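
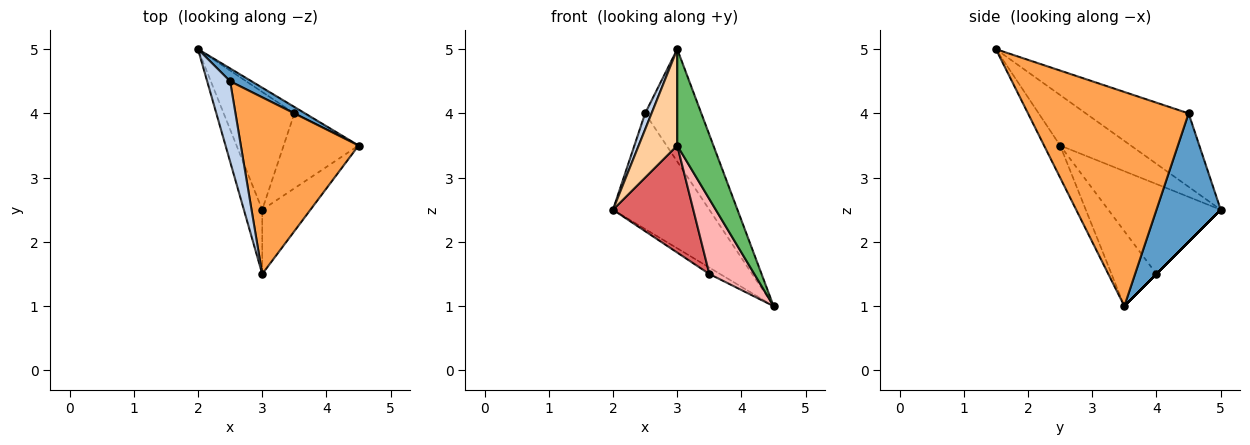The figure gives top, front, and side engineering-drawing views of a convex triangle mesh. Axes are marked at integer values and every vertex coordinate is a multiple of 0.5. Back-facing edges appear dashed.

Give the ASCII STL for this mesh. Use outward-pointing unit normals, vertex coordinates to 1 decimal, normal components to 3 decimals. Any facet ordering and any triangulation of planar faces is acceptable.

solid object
 facet normal 0.552 0.829 0.092
  outer loop
   vertex 2.5 4.5 4.0
   vertex 4.5 3.5 1.0
   vertex 2.0 5.0 2.5
  endloop
 endfacet
 facet normal -0.953 -0.060 0.298
  outer loop
   vertex 2.5 4.5 4.0
   vertex 2.0 5.0 2.5
   vertex 3.0 1.5 5.0
  endloop
 endfacet
 facet normal 0.838 0.293 0.461
  outer loop
   vertex 2.5 4.5 4.0
   vertex 3.0 1.5 5.0
   vertex 4.5 3.5 1.0
  endloop
 endfacet
 facet normal -0.836 -0.456 -0.304
  outer loop
   vertex 3.0 2.5 3.5
   vertex 3.0 1.5 5.0
   vertex 2.0 5.0 2.5
  endloop
 endfacet
 facet normal -0.347 -0.780 -0.520
  outer loop
   vertex 3.0 2.5 3.5
   vertex 4.5 3.5 1.0
   vertex 3.0 1.5 5.0
  endloop
 endfacet
 facet normal 0.000 0.707 -0.707
  outer loop
   vertex 3.5 4.0 1.5
   vertex 2.0 5.0 2.5
   vertex 4.5 3.5 1.0
  endloop
 endfacet
 facet normal -0.686 -0.490 -0.539
  outer loop
   vertex 3.5 4.0 1.5
   vertex 3.0 2.5 3.5
   vertex 2.0 5.0 2.5
  endloop
 endfacet
 facet normal -0.577 -0.577 -0.577
  outer loop
   vertex 3.5 4.0 1.5
   vertex 4.5 3.5 1.0
   vertex 3.0 2.5 3.5
  endloop
 endfacet
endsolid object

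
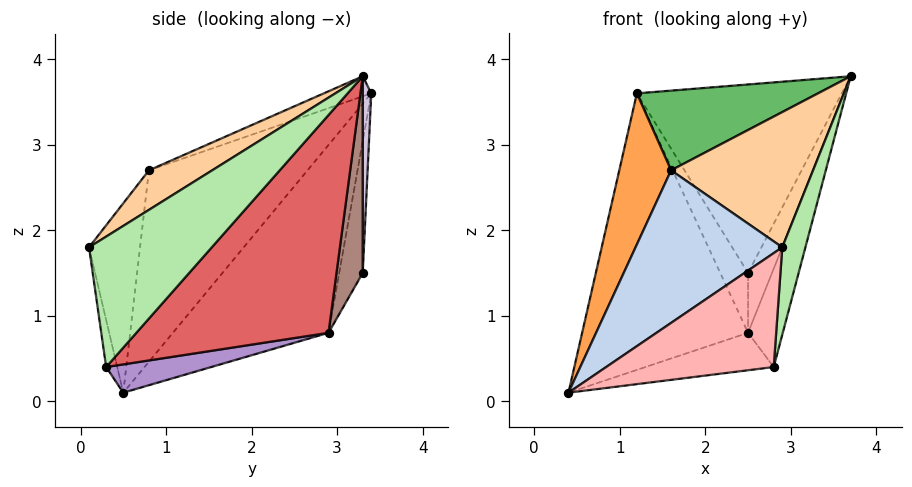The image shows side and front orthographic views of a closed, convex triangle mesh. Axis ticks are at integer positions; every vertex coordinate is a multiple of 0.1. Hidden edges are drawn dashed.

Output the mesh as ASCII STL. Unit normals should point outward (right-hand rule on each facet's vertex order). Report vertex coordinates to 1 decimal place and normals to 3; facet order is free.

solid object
 facet normal -0.624 0.666 -0.409
  outer loop
   vertex 2.5 2.9 0.8
   vertex 0.4 0.5 0.1
   vertex 1.2 3.4 3.6
  endloop
 endfacet
 facet normal -0.318 -0.914 0.252
  outer loop
   vertex 1.6 0.8 2.7
   vertex 0.4 0.5 0.1
   vertex 2.9 0.1 1.8
  endloop
 endfacet
 facet normal -0.859 -0.281 0.429
  outer loop
   vertex 1.6 0.8 2.7
   vertex 1.2 3.4 3.6
   vertex 0.4 0.5 0.1
  endloop
 endfacet
 facet normal 0.248 -0.557 0.792
  outer loop
   vertex 1.6 0.8 2.7
   vertex 2.9 0.1 1.8
   vertex 3.7 3.3 3.8
  endloop
 endfacet
 facet normal -0.088 -0.338 0.937
  outer loop
   vertex 1.6 0.8 2.7
   vertex 3.7 3.3 3.8
   vertex 1.2 3.4 3.6
  endloop
 endfacet
 facet normal 0.978 -0.184 -0.096
  outer loop
   vertex 2.8 0.3 0.4
   vertex 3.7 3.3 3.8
   vertex 2.9 0.1 1.8
  endloop
 endfacet
 facet normal 0.908 0.164 -0.385
  outer loop
   vertex 2.8 0.3 0.4
   vertex 2.5 2.9 0.8
   vertex 3.7 3.3 3.8
  endloop
 endfacet
 facet normal -0.065 -0.988 -0.137
  outer loop
   vertex 2.8 0.3 0.4
   vertex 2.9 0.1 1.8
   vertex 0.4 0.5 0.1
  endloop
 endfacet
 facet normal 0.136 0.166 -0.977
  outer loop
   vertex 2.8 0.3 0.4
   vertex 0.4 0.5 0.1
   vertex 2.5 2.9 0.8
  endloop
 endfacet
 facet normal 0.042 0.999 -0.022
  outer loop
   vertex 2.5 3.3 1.5
   vertex 1.2 3.4 3.6
   vertex 3.7 3.3 3.8
  endloop
 endfacet
 facet normal 0.689 0.629 -0.360
  outer loop
   vertex 2.5 3.3 1.5
   vertex 3.7 3.3 3.8
   vertex 2.5 2.9 0.8
  endloop
 endfacet
 facet normal -0.592 0.700 -0.400
  outer loop
   vertex 2.5 3.3 1.5
   vertex 2.5 2.9 0.8
   vertex 1.2 3.4 3.6
  endloop
 endfacet
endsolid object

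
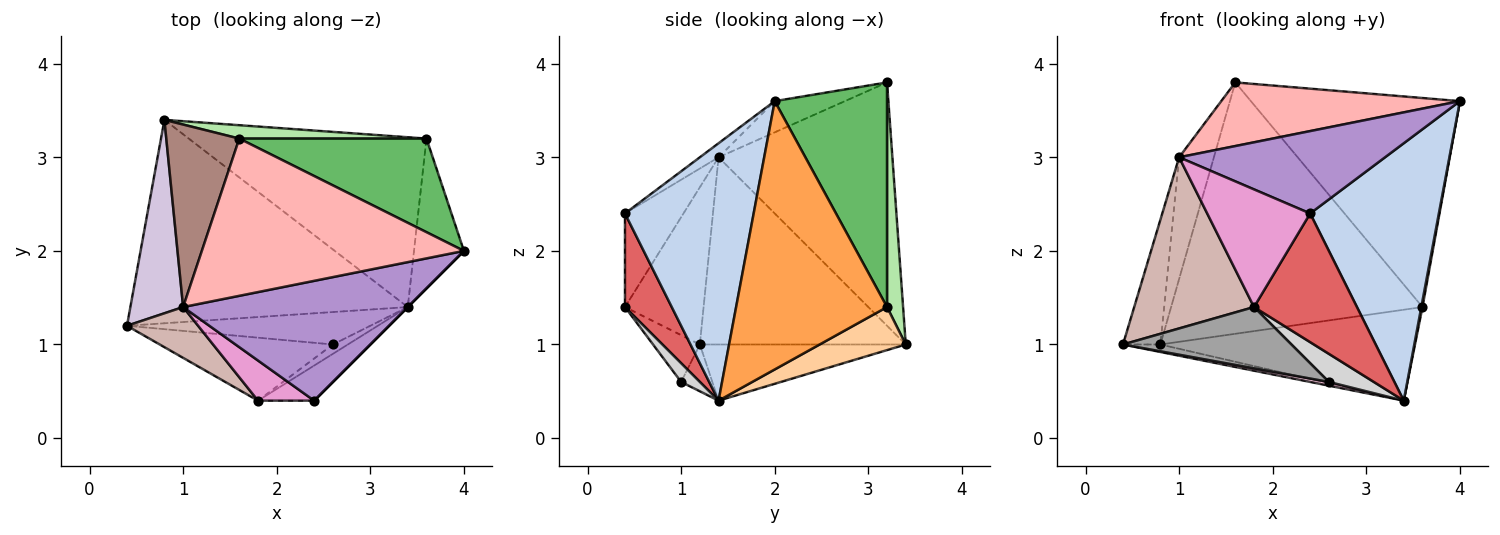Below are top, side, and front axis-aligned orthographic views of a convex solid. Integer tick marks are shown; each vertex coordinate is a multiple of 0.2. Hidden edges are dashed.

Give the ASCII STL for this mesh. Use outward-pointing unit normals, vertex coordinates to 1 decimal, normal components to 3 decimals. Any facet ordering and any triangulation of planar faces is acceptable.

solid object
 facet normal -0.198 0.036 -0.979
  outer loop
   vertex 3.4 1.4 0.4
   vertex 0.4 1.2 1.0
   vertex 0.8 3.4 1.0
  endloop
 endfacet
 facet normal 0.707 -0.707 0.000
  outer loop
   vertex 2.4 0.4 2.4
   vertex 3.4 1.4 0.4
   vertex 4.0 2.0 3.6
  endloop
 endfacet
 facet normal 0.983 -0.008 -0.183
  outer loop
   vertex 3.6 3.2 1.4
   vertex 4.0 2.0 3.6
   vertex 3.4 1.4 0.4
  endloop
 endfacet
 facet normal 0.158 0.466 -0.871
  outer loop
   vertex 3.6 3.2 1.4
   vertex 3.4 1.4 0.4
   vertex 0.8 3.4 1.0
  endloop
 endfacet
 facet normal 0.440 0.819 0.367
  outer loop
   vertex 3.6 3.2 1.4
   vertex 1.6 3.2 3.8
   vertex 4.0 2.0 3.6
  endloop
 endfacet
 facet normal 0.064 0.997 0.053
  outer loop
   vertex 3.6 3.2 1.4
   vertex 0.8 3.4 1.0
   vertex 1.6 3.2 3.8
  endloop
 endfacet
 facet normal 0.402 -0.884 -0.241
  outer loop
   vertex 1.8 0.4 1.4
   vertex 3.4 1.4 0.4
   vertex 2.4 0.4 2.4
  endloop
 endfacet
 facet normal -0.110 -0.373 0.921
  outer loop
   vertex 1.0 1.4 3.0
   vertex 4.0 2.0 3.6
   vertex 1.6 3.2 3.8
  endloop
 endfacet
 facet normal -0.051 -0.566 0.823
  outer loop
   vertex 1.0 1.4 3.0
   vertex 2.4 0.4 2.4
   vertex 4.0 2.0 3.6
  endloop
 endfacet
 facet normal -0.948 0.172 0.267
  outer loop
   vertex 1.0 1.4 3.0
   vertex 0.8 3.4 1.0
   vertex 0.4 1.2 1.0
  endloop
 endfacet
 facet normal -0.941 0.188 0.282
  outer loop
   vertex 1.0 1.4 3.0
   vertex 1.6 3.2 3.8
   vertex 0.8 3.4 1.0
  endloop
 endfacet
 facet normal -0.532 -0.811 0.241
  outer loop
   vertex 1.0 1.4 3.0
   vertex 0.4 1.2 1.0
   vertex 1.8 0.4 1.4
  endloop
 endfacet
 facet normal -0.474 -0.834 0.284
  outer loop
   vertex 1.0 1.4 3.0
   vertex 1.8 0.4 1.4
   vertex 2.4 0.4 2.4
  endloop
 endfacet
 facet normal -0.188 -0.113 -0.976
  outer loop
   vertex 2.6 1.0 0.6
   vertex 0.4 1.2 1.0
   vertex 3.4 1.4 0.4
  endloop
 endfacet
 facet normal -0.190 -0.685 -0.704
  outer loop
   vertex 2.6 1.0 0.6
   vertex 1.8 0.4 1.4
   vertex 0.4 1.2 1.0
  endloop
 endfacet
 facet normal 0.368 -0.882 -0.294
  outer loop
   vertex 2.6 1.0 0.6
   vertex 3.4 1.4 0.4
   vertex 1.8 0.4 1.4
  endloop
 endfacet
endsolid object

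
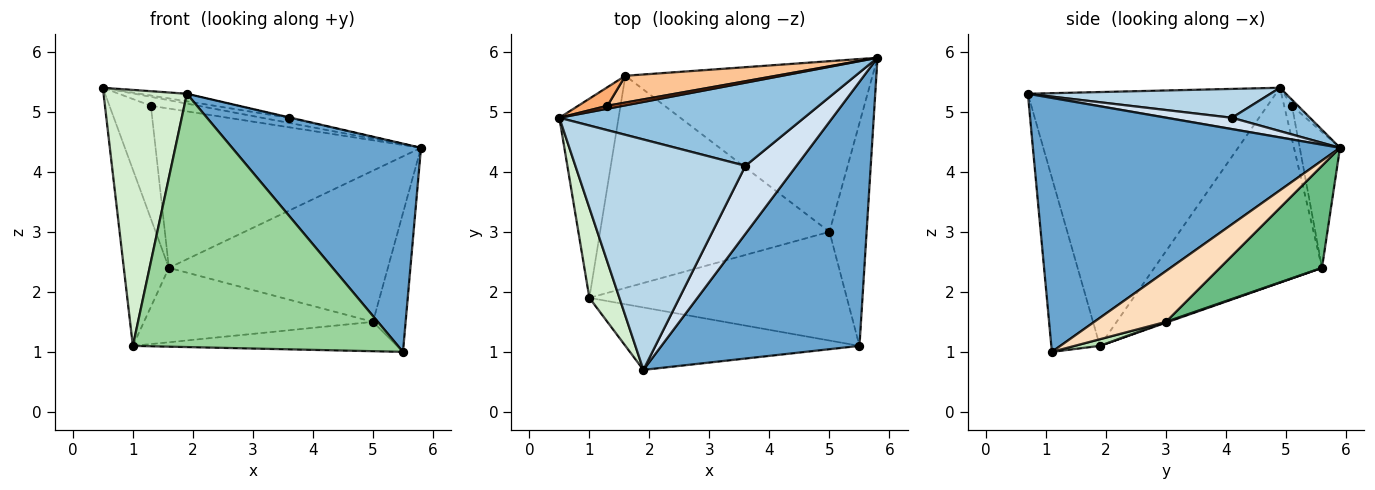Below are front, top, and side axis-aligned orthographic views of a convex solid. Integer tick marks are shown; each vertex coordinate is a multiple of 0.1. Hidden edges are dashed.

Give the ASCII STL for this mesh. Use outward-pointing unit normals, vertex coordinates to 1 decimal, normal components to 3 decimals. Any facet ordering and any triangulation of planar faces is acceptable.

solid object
 facet normal 0.709 -0.436 0.553
  outer loop
   vertex 1.9 0.7 5.3
   vertex 5.5 1.1 1.0
   vertex 5.8 5.9 4.4
  endloop
 endfacet
 facet normal 0.174 0.060 0.983
  outer loop
   vertex 3.6 4.1 4.9
   vertex 5.8 5.9 4.4
   vertex 0.5 4.9 5.4
  endloop
 endfacet
 facet normal 0.167 0.032 0.985
  outer loop
   vertex 3.6 4.1 4.9
   vertex 0.5 4.9 5.4
   vertex 1.9 0.7 5.3
  endloop
 endfacet
 facet normal 0.216 0.007 0.976
  outer loop
   vertex 3.6 4.1 4.9
   vertex 1.9 0.7 5.3
   vertex 5.8 5.9 4.4
  endloop
 endfacet
 facet normal -0.119 0.943 0.310
  outer loop
   vertex 1.3 5.1 5.1
   vertex 0.5 4.9 5.4
   vertex 5.8 5.9 4.4
  endloop
 endfacet
 facet normal -0.183 0.970 0.159
  outer loop
   vertex 1.3 5.1 5.1
   vertex 1.6 5.6 2.4
   vertex 0.5 4.9 5.4
  endloop
 endfacet
 facet normal -0.148 0.975 0.164
  outer loop
   vertex 1.3 5.1 5.1
   vertex 5.8 5.9 4.4
   vertex 1.6 5.6 2.4
  endloop
 endfacet
 facet normal 0.757 0.345 -0.554
  outer loop
   vertex 5.0 3.0 1.5
   vertex 5.8 5.9 4.4
   vertex 5.5 1.1 1.0
  endloop
 endfacet
 facet normal 0.295 0.634 -0.715
  outer loop
   vertex 5.0 3.0 1.5
   vertex 1.6 5.6 2.4
   vertex 5.8 5.9 4.4
  endloop
 endfacet
 facet normal -0.175 -0.956 -0.236
  outer loop
   vertex 1.0 1.9 1.1
   vertex 5.5 1.1 1.0
   vertex 1.9 0.7 5.3
  endloop
 endfacet
 facet normal 0.025 0.261 -0.965
  outer loop
   vertex 1.0 1.9 1.1
   vertex 5.0 3.0 1.5
   vertex 5.5 1.1 1.0
  endloop
 endfacet
 facet normal -0.942 -0.317 0.111
  outer loop
   vertex 1.0 1.9 1.1
   vertex 1.9 0.7 5.3
   vertex 0.5 4.9 5.4
  endloop
 endfacet
 facet normal 0.003 0.331 -0.944
  outer loop
   vertex 1.0 1.9 1.1
   vertex 1.6 5.6 2.4
   vertex 5.0 3.0 1.5
  endloop
 endfacet
 facet normal -0.927 0.249 -0.282
  outer loop
   vertex 1.0 1.9 1.1
   vertex 0.5 4.9 5.4
   vertex 1.6 5.6 2.4
  endloop
 endfacet
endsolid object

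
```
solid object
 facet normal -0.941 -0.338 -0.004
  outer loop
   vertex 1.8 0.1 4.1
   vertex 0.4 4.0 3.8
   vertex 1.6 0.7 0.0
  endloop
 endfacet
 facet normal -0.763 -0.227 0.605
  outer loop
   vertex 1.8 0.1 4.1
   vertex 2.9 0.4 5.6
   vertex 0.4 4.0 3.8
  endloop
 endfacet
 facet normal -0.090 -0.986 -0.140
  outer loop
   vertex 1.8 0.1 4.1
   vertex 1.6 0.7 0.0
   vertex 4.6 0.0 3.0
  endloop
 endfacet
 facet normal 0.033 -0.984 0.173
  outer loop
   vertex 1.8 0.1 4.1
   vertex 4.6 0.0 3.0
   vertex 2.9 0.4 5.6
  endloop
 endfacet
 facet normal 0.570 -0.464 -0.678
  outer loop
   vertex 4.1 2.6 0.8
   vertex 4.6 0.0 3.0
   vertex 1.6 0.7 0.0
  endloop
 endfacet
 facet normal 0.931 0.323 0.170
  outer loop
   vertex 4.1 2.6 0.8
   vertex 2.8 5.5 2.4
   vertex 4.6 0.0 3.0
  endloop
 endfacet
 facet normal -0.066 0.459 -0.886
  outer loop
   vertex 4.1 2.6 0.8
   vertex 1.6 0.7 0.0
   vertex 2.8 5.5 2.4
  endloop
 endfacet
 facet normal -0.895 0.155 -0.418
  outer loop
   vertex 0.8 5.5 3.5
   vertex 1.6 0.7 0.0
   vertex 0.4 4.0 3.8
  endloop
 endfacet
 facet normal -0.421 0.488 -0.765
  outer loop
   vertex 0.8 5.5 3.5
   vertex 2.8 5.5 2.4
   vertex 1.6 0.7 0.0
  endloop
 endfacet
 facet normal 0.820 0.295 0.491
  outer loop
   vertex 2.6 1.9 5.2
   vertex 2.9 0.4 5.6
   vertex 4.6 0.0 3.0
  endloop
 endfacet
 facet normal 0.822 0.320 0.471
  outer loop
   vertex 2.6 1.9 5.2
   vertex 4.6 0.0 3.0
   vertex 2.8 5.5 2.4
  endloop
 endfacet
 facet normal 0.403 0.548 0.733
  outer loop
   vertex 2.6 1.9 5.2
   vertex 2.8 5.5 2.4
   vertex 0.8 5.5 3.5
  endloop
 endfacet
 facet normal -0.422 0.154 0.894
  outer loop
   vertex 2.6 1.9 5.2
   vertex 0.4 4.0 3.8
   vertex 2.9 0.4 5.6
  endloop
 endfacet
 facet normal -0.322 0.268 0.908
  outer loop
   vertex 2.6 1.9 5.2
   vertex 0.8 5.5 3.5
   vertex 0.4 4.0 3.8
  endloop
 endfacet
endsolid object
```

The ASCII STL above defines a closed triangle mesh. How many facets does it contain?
14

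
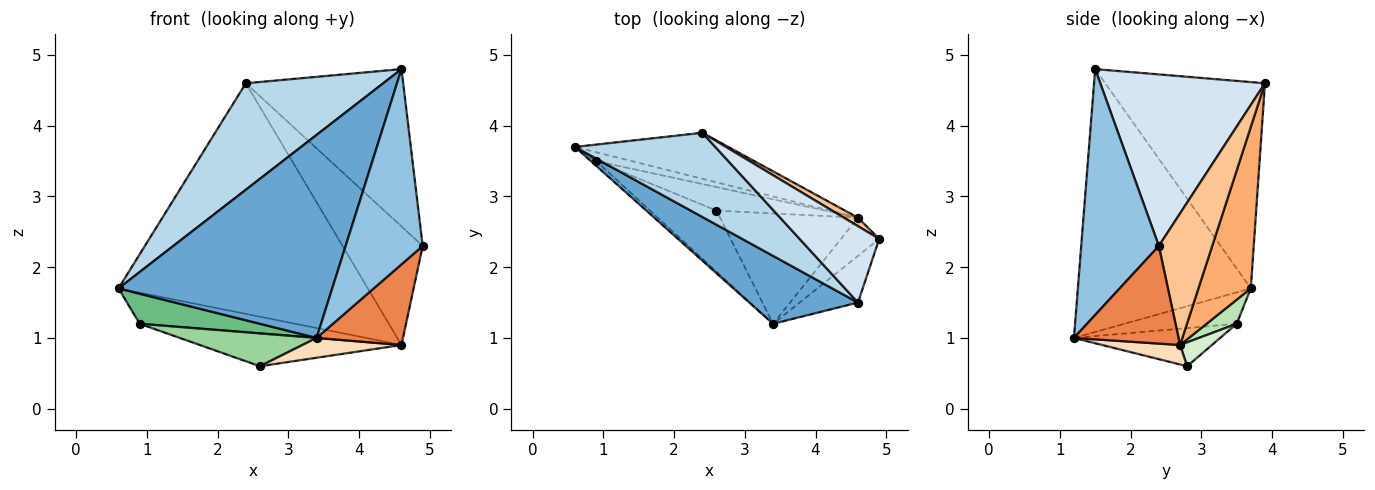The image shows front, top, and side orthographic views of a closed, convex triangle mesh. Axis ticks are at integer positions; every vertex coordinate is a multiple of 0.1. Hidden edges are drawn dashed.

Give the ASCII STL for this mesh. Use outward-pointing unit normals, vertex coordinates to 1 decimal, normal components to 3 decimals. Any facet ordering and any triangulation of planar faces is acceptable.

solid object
 facet normal -0.609 -0.752 0.252
  outer loop
   vertex 4.6 1.5 4.8
   vertex 0.6 3.7 1.7
   vertex 3.4 1.2 1.0
  endloop
 endfacet
 facet normal 0.700 -0.695 -0.166
  outer loop
   vertex 4.6 1.5 4.8
   vertex 3.4 1.2 1.0
   vertex 4.9 2.4 2.3
  endloop
 endfacet
 facet normal -0.674 -0.580 0.458
  outer loop
   vertex 2.4 3.9 4.6
   vertex 0.6 3.7 1.7
   vertex 4.6 1.5 4.8
  endloop
 endfacet
 facet normal 0.686 0.655 0.318
  outer loop
   vertex 2.4 3.9 4.6
   vertex 4.6 1.5 4.8
   vertex 4.9 2.4 2.3
  endloop
 endfacet
 facet normal 0.738 -0.610 -0.289
  outer loop
   vertex 4.6 2.7 0.9
   vertex 4.9 2.4 2.3
   vertex 3.4 1.2 1.0
  endloop
 endfacet
 facet normal 0.202 0.961 -0.192
  outer loop
   vertex 4.6 2.7 0.9
   vertex 0.6 3.7 1.7
   vertex 2.4 3.9 4.6
  endloop
 endfacet
 facet normal 0.553 0.831 0.059
  outer loop
   vertex 4.6 2.7 0.9
   vertex 2.4 3.9 4.6
   vertex 4.9 2.4 2.3
  endloop
 endfacet
 facet normal 0.137 -0.175 -0.975
  outer loop
   vertex 2.6 2.8 0.6
   vertex 4.6 2.7 0.9
   vertex 3.4 1.2 1.0
  endloop
 endfacet
 facet normal -0.677 -0.726 -0.116
  outer loop
   vertex 0.9 3.5 1.2
   vertex 3.4 1.2 1.0
   vertex 0.6 3.7 1.7
  endloop
 endfacet
 facet normal -0.451 -0.422 -0.786
  outer loop
   vertex 0.9 3.5 1.2
   vertex 2.6 2.8 0.6
   vertex 3.4 1.2 1.0
  endloop
 endfacet
 facet normal 0.183 0.946 -0.269
  outer loop
   vertex 0.9 3.5 1.2
   vertex 0.6 3.7 1.7
   vertex 4.6 2.7 0.9
  endloop
 endfacet
 facet normal 0.127 0.805 -0.579
  outer loop
   vertex 0.9 3.5 1.2
   vertex 4.6 2.7 0.9
   vertex 2.6 2.8 0.6
  endloop
 endfacet
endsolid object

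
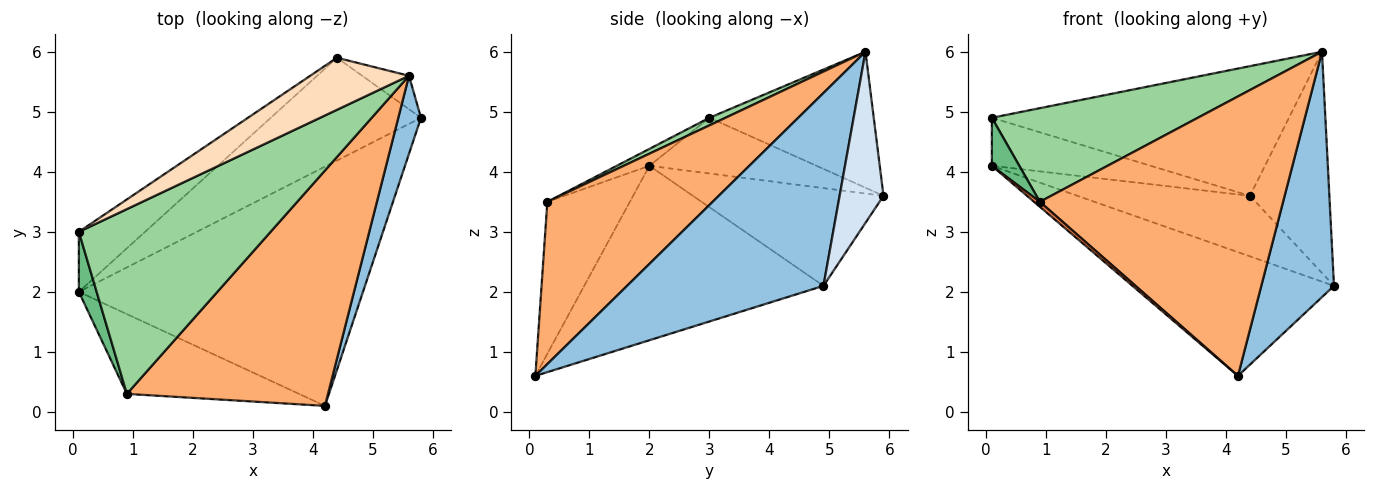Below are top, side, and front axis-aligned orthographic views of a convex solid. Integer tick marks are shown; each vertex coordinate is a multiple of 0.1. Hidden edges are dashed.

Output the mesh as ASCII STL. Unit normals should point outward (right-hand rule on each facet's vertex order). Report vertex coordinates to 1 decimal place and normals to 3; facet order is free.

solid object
 facet normal -0.479 0.403 -0.780
  outer loop
   vertex 4.2 0.1 0.6
   vertex 0.1 2.0 4.1
   vertex 5.8 4.9 2.1
  endloop
 endfacet
 facet normal 0.932 -0.345 0.110
  outer loop
   vertex 5.6 5.6 6.0
   vertex 4.2 0.1 0.6
   vertex 5.8 4.9 2.1
  endloop
 endfacet
 facet normal -0.489 0.443 -0.752
  outer loop
   vertex 4.4 5.9 3.6
   vertex 5.8 4.9 2.1
   vertex 0.1 2.0 4.1
  endloop
 endfacet
 facet normal 0.479 0.868 -0.131
  outer loop
   vertex 4.4 5.9 3.6
   vertex 5.6 5.6 6.0
   vertex 5.8 4.9 2.1
  endloop
 endfacet
 facet normal -0.661 -0.047 -0.749
  outer loop
   vertex 0.9 0.3 3.5
   vertex 0.1 2.0 4.1
   vertex 4.2 0.1 0.6
  endloop
 endfacet
 facet normal 0.461 -0.679 0.572
  outer loop
   vertex 0.9 0.3 3.5
   vertex 4.2 0.1 0.6
   vertex 5.6 5.6 6.0
  endloop
 endfacet
 facet normal -0.549 0.522 -0.653
  outer loop
   vertex 0.1 3.0 4.9
   vertex 4.4 5.9 3.6
   vertex 0.1 2.0 4.1
  endloop
 endfacet
 facet normal -0.457 0.826 0.331
  outer loop
   vertex 0.1 3.0 4.9
   vertex 5.6 5.6 6.0
   vertex 4.4 5.9 3.6
  endloop
 endfacet
 facet normal -0.596 -0.502 0.627
  outer loop
   vertex 0.1 3.0 4.9
   vertex 0.1 2.0 4.1
   vertex 0.9 0.3 3.5
  endloop
 endfacet
 facet normal 0.035 -0.452 0.891
  outer loop
   vertex 0.1 3.0 4.9
   vertex 0.9 0.3 3.5
   vertex 5.6 5.6 6.0
  endloop
 endfacet
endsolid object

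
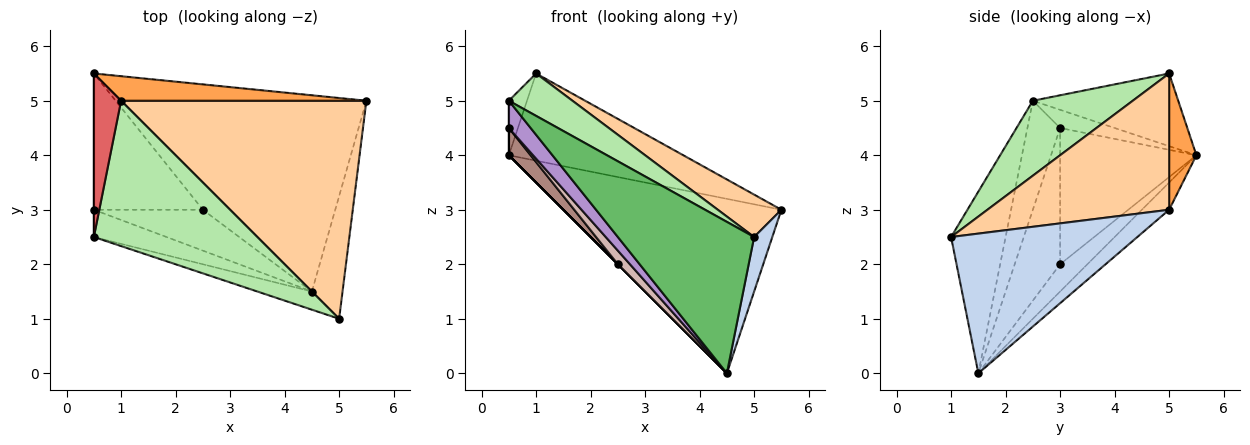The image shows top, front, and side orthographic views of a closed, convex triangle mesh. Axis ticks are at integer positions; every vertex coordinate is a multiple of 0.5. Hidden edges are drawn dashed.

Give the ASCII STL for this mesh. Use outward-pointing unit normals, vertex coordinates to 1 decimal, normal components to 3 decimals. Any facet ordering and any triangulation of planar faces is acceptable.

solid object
 facet normal -0.083 0.662 -0.745
  outer loop
   vertex 4.5 1.5 0.0
   vertex 0.5 5.5 4.0
   vertex 5.5 5.0 3.0
  endloop
 endfacet
 facet normal 0.972 -0.095 -0.213
  outer loop
   vertex 4.5 1.5 0.0
   vertex 5.5 5.0 3.0
   vertex 5.0 1.0 2.5
  endloop
 endfacet
 facet normal 0.149 0.952 0.268
  outer loop
   vertex 1.0 5.0 5.5
   vertex 5.5 5.0 3.0
   vertex 0.5 5.5 4.0
  endloop
 endfacet
 facet normal 0.479 -0.168 0.862
  outer loop
   vertex 1.0 5.0 5.5
   vertex 5.0 1.0 2.5
   vertex 5.5 5.0 3.0
  endloop
 endfacet
 facet normal -0.369 -0.923 -0.111
  outer loop
   vertex 0.5 2.5 5.0
   vertex 4.5 1.5 0.0
   vertex 5.0 1.0 2.5
  endloop
 endfacet
 facet normal 0.403 -0.256 0.879
  outer loop
   vertex 0.5 2.5 5.0
   vertex 5.0 1.0 2.5
   vertex 1.0 5.0 5.5
  endloop
 endfacet
 facet normal -0.930 0.116 0.349
  outer loop
   vertex 0.5 2.5 5.0
   vertex 1.0 5.0 5.5
   vertex 0.5 5.5 4.0
  endloop
 endfacet
 facet normal -1.000 0.000 0.000
  outer loop
   vertex 0.5 3.0 4.5
   vertex 0.5 2.5 5.0
   vertex 0.5 5.5 4.0
  endloop
 endfacet
 facet normal -0.728 -0.485 -0.485
  outer loop
   vertex 0.5 3.0 4.5
   vertex 4.5 1.5 0.0
   vertex 0.5 2.5 5.0
  endloop
 endfacet
 facet normal -0.707 0.000 -0.707
  outer loop
   vertex 2.5 3.0 2.0
   vertex 0.5 5.5 4.0
   vertex 4.5 1.5 0.0
  endloop
 endfacet
 facet normal -0.775 -0.124 -0.620
  outer loop
   vertex 2.5 3.0 2.0
   vertex 0.5 3.0 4.5
   vertex 0.5 5.5 4.0
  endloop
 endfacet
 facet normal -0.764 -0.204 -0.612
  outer loop
   vertex 2.5 3.0 2.0
   vertex 4.5 1.5 0.0
   vertex 0.5 3.0 4.5
  endloop
 endfacet
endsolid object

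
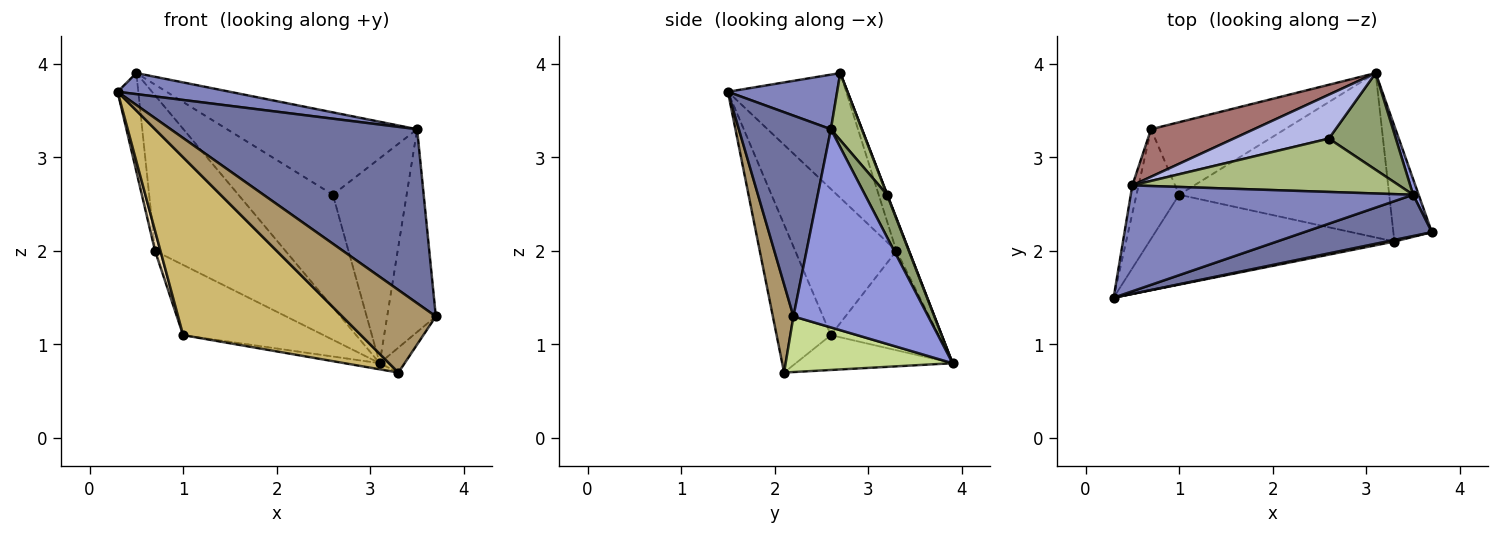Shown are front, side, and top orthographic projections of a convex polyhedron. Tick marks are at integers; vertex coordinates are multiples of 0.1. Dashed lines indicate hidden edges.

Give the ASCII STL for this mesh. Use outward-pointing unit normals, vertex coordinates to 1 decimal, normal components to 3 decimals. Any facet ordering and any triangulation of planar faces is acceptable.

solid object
 facet normal 0.341 -0.914 0.217
  outer loop
   vertex 3.5 2.6 3.3
   vertex 0.3 1.5 3.7
   vertex 3.7 2.2 1.3
  endloop
 endfacet
 facet normal 0.186 -0.192 0.964
  outer loop
   vertex 3.5 2.6 3.3
   vertex 0.5 2.7 3.9
   vertex 0.3 1.5 3.7
  endloop
 endfacet
 facet normal 0.940 0.340 0.026
  outer loop
   vertex 3.5 2.6 3.3
   vertex 3.7 2.2 1.3
   vertex 3.1 3.9 0.8
  endloop
 endfacet
 facet normal 0.003 0.932 0.363
  outer loop
   vertex 2.6 3.2 2.6
   vertex 3.1 3.9 0.8
   vertex 0.5 2.7 3.9
  endloop
 endfacet
 facet normal 0.261 0.873 0.412
  outer loop
   vertex 2.6 3.2 2.6
   vertex 3.5 2.6 3.3
   vertex 3.1 3.9 0.8
  endloop
 endfacet
 facet normal 0.135 0.832 0.539
  outer loop
   vertex 2.6 3.2 2.6
   vertex 0.5 2.7 3.9
   vertex 3.5 2.6 3.3
  endloop
 endfacet
 facet normal 0.816 0.122 -0.565
  outer loop
   vertex 3.3 2.1 0.7
   vertex 3.1 3.9 0.8
   vertex 3.7 2.2 1.3
  endloop
 endfacet
 facet normal -0.163 0.037 -0.986
  outer loop
   vertex 3.3 2.1 0.7
   vertex 1.0 2.6 1.1
   vertex 3.1 3.9 0.8
  endloop
 endfacet
 facet normal 0.215 -0.976 0.020
  outer loop
   vertex 3.3 2.1 0.7
   vertex 3.7 2.2 1.3
   vertex 0.3 1.5 3.7
  endloop
 endfacet
 facet normal -0.263 -0.861 -0.435
  outer loop
   vertex 3.3 2.1 0.7
   vertex 0.3 1.5 3.7
   vertex 1.0 2.6 1.1
  endloop
 endfacet
 facet normal -0.984 0.172 -0.049
  outer loop
   vertex 0.7 3.3 2.0
   vertex 0.3 1.5 3.7
   vertex 0.5 2.7 3.9
  endloop
 endfacet
 facet normal -0.959 -0.051 -0.280
  outer loop
   vertex 0.7 3.3 2.0
   vertex 1.0 2.6 1.1
   vertex 0.3 1.5 3.7
  endloop
 endfacet
 facet normal -0.093 0.952 0.291
  outer loop
   vertex 0.7 3.3 2.0
   vertex 0.5 2.7 3.9
   vertex 3.1 3.9 0.8
  endloop
 endfacet
 facet normal -0.470 0.614 -0.634
  outer loop
   vertex 0.7 3.3 2.0
   vertex 3.1 3.9 0.8
   vertex 1.0 2.6 1.1
  endloop
 endfacet
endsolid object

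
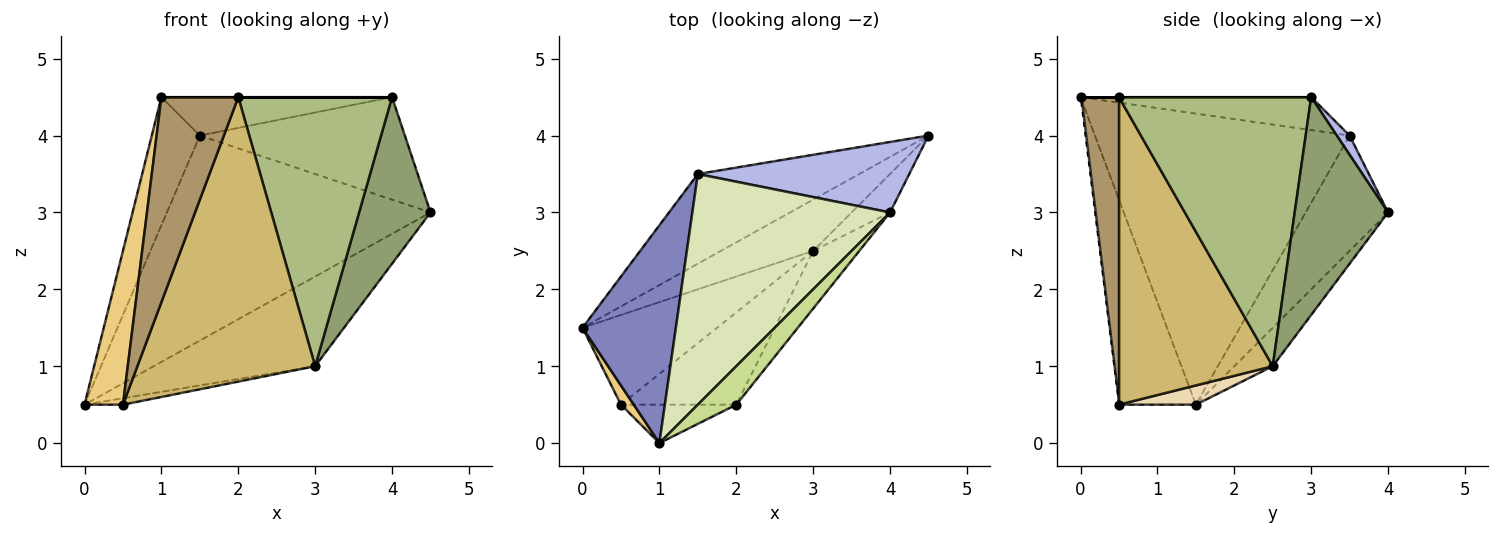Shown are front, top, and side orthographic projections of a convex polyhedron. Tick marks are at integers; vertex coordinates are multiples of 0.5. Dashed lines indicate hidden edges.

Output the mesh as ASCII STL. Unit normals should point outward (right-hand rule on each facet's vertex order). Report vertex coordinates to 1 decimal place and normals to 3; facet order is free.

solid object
 facet normal -0.275 0.881 -0.385
  outer loop
   vertex 1.5 3.5 4.0
   vertex 4.5 4.0 3.0
   vertex 0.0 1.5 0.5
  endloop
 endfacet
 facet normal -0.937 0.177 0.301
  outer loop
   vertex 1.5 3.5 4.0
   vertex 0.0 1.5 0.5
   vertex 1.0 0.0 4.5
  endloop
 endfacet
 facet normal -0.202 0.850 -0.486
  outer loop
   vertex 3.0 2.5 1.0
   vertex 0.0 1.5 0.5
   vertex 4.5 4.0 3.0
  endloop
 endfacet
 facet normal 0.051 0.823 0.566
  outer loop
   vertex 4.0 3.0 4.5
   vertex 4.5 4.0 3.0
   vertex 1.5 3.5 4.0
  endloop
 endfacet
 facet normal 0.787 -0.602 -0.139
  outer loop
   vertex 4.0 3.0 4.5
   vertex 3.0 2.5 1.0
   vertex 4.5 4.0 3.0
  endloop
 endfacet
 facet normal 0.774 -0.619 -0.133
  outer loop
   vertex 4.0 3.0 4.5
   vertex 2.0 0.5 4.5
   vertex 3.0 2.5 1.0
  endloop
 endfacet
 facet normal 0.000 0.000 1.000
  outer loop
   vertex 4.0 3.0 4.5
   vertex 1.0 0.0 4.5
   vertex 2.0 0.5 4.5
  endloop
 endfacet
 facet normal -0.162 0.162 0.973
  outer loop
   vertex 4.0 3.0 4.5
   vertex 1.5 3.5 4.0
   vertex 1.0 0.0 4.5
  endloop
 endfacet
 facet normal 0.441 -0.882 -0.165
  outer loop
   vertex 0.5 0.5 0.5
   vertex 2.0 0.5 4.5
   vertex 1.0 0.0 4.5
  endloop
 endfacet
 facet normal 0.635 -0.735 -0.238
  outer loop
   vertex 0.5 0.5 0.5
   vertex 3.0 2.5 1.0
   vertex 2.0 0.5 4.5
  endloop
 endfacet
 facet normal -0.893 -0.447 0.056
  outer loop
   vertex 0.5 0.5 0.5
   vertex 1.0 0.0 4.5
   vertex 0.0 1.5 0.5
  endloop
 endfacet
 facet normal 0.141 0.071 -0.987
  outer loop
   vertex 0.5 0.5 0.5
   vertex 0.0 1.5 0.5
   vertex 3.0 2.5 1.0
  endloop
 endfacet
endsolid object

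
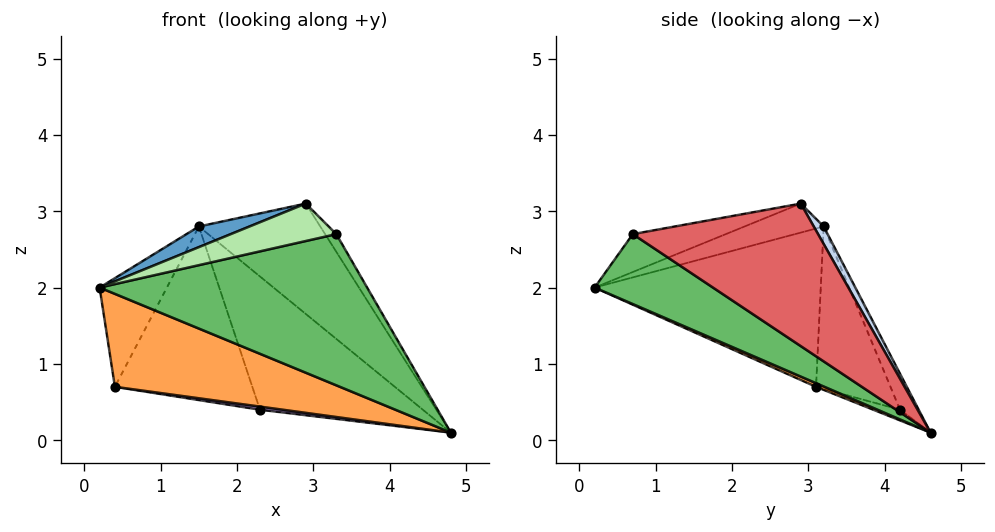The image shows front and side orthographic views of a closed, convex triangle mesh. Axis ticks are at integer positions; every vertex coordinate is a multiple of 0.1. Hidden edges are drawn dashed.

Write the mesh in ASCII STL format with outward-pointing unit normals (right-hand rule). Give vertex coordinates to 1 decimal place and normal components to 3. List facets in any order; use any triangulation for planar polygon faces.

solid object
 facet normal -0.238 -0.153 0.959
  outer loop
   vertex 1.5 3.2 2.8
   vertex 0.2 0.2 2.0
   vertex 2.9 2.9 3.1
  endloop
 endfacet
 facet normal 0.069 0.848 0.525
  outer loop
   vertex 1.5 3.2 2.8
   vertex 2.9 2.9 3.1
   vertex 4.8 4.6 0.1
  endloop
 endfacet
 facet normal 0.015 -0.410 -0.912
  outer loop
   vertex 0.4 3.1 0.7
   vertex 4.8 4.6 0.1
   vertex 0.2 0.2 2.0
  endloop
 endfacet
 facet normal -0.861 0.256 0.439
  outer loop
   vertex 0.4 3.1 0.7
   vertex 0.2 0.2 2.0
   vertex 1.5 3.2 2.8
  endloop
 endfacet
 facet normal 0.267 -0.604 -0.751
  outer loop
   vertex 3.3 0.7 2.7
   vertex 0.2 0.2 2.0
   vertex 4.8 4.6 0.1
  endloop
 endfacet
 facet normal -0.183 -0.208 0.961
  outer loop
   vertex 3.3 0.7 2.7
   vertex 2.9 2.9 3.1
   vertex 0.2 0.2 2.0
  endloop
 endfacet
 facet normal 0.831 0.050 0.555
  outer loop
   vertex 3.3 0.7 2.7
   vertex 4.8 4.6 0.1
   vertex 2.9 2.9 3.1
  endloop
 endfacet
 facet normal -0.107 0.930 0.352
  outer loop
   vertex 2.3 4.2 0.4
   vertex 1.5 3.2 2.8
   vertex 4.8 4.6 0.1
  endloop
 endfacet
 facet normal -0.105 -0.090 -0.990
  outer loop
   vertex 2.3 4.2 0.4
   vertex 4.8 4.6 0.1
   vertex 0.4 3.1 0.7
  endloop
 endfacet
 facet normal -0.466 0.861 0.203
  outer loop
   vertex 2.3 4.2 0.4
   vertex 0.4 3.1 0.7
   vertex 1.5 3.2 2.8
  endloop
 endfacet
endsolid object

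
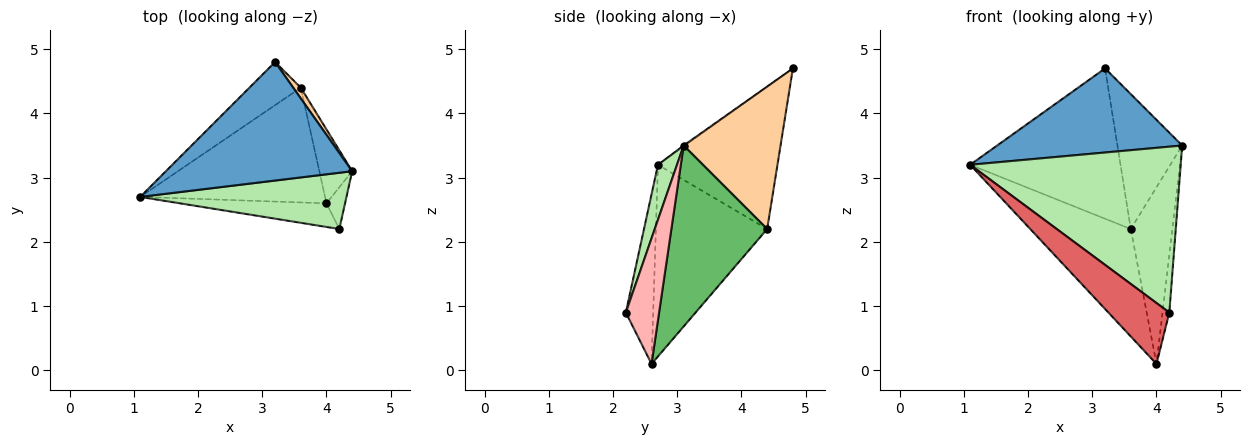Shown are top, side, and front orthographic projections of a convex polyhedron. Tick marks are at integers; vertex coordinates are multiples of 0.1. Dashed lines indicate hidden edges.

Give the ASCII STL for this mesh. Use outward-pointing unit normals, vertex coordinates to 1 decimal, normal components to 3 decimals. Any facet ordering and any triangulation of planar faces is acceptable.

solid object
 facet normal -0.004 -0.579 0.816
  outer loop
   vertex 3.2 4.8 4.7
   vertex 1.1 2.7 3.2
   vertex 4.4 3.1 3.5
  endloop
 endfacet
 facet normal -0.607 0.764 -0.219
  outer loop
   vertex 3.6 4.4 2.2
   vertex 1.1 2.7 3.2
   vertex 3.2 4.8 4.7
  endloop
 endfacet
 facet normal -0.603 0.545 -0.582
  outer loop
   vertex 3.6 4.4 2.2
   vertex 4.0 2.6 0.1
   vertex 1.1 2.7 3.2
  endloop
 endfacet
 facet normal 0.831 0.555 0.044
  outer loop
   vertex 3.6 4.4 2.2
   vertex 3.2 4.8 4.7
   vertex 4.4 3.1 3.5
  endloop
 endfacet
 facet normal 0.905 0.393 -0.164
  outer loop
   vertex 3.6 4.4 2.2
   vertex 4.4 3.1 3.5
   vertex 4.0 2.6 0.1
  endloop
 endfacet
 facet normal 0.085 -0.944 0.320
  outer loop
   vertex 4.2 2.2 0.9
   vertex 4.4 3.1 3.5
   vertex 1.1 2.7 3.2
  endloop
 endfacet
 facet normal -0.386 -0.860 -0.333
  outer loop
   vertex 4.2 2.2 0.9
   vertex 1.1 2.7 3.2
   vertex 4.0 2.6 0.1
  endloop
 endfacet
 facet normal 0.970 0.198 -0.143
  outer loop
   vertex 4.2 2.2 0.9
   vertex 4.0 2.6 0.1
   vertex 4.4 3.1 3.5
  endloop
 endfacet
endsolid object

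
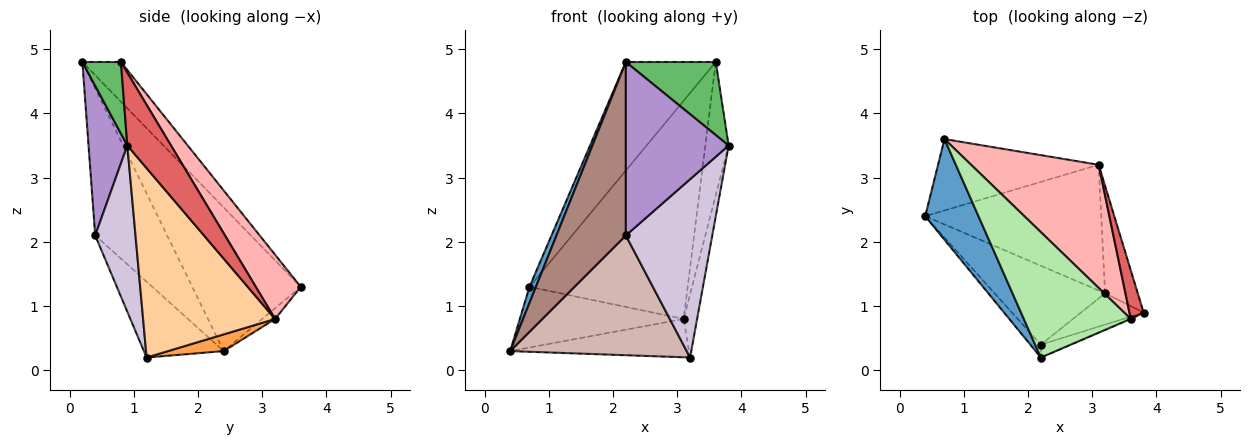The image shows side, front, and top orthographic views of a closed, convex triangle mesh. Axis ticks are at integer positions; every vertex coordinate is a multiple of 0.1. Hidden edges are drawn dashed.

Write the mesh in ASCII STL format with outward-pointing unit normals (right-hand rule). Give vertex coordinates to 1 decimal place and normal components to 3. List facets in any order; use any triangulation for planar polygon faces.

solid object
 facet normal -0.936 -0.055 0.347
  outer loop
   vertex 0.7 3.6 1.3
   vertex 0.4 2.4 0.3
   vertex 2.2 0.2 4.8
  endloop
 endfacet
 facet normal -0.051 0.647 -0.761
  outer loop
   vertex 3.1 3.2 0.8
   vertex 0.4 2.4 0.3
   vertex 0.7 3.6 1.3
  endloop
 endfacet
 facet normal 0.090 0.290 -0.953
  outer loop
   vertex 3.2 1.2 0.2
   vertex 0.4 2.4 0.3
   vertex 3.1 3.2 0.8
  endloop
 endfacet
 facet normal 0.981 0.100 -0.169
  outer loop
   vertex 3.2 1.2 0.2
   vertex 3.1 3.2 0.8
   vertex 3.8 0.9 3.5
  endloop
 endfacet
 facet normal 0.394 -0.919 -0.010
  outer loop
   vertex 3.6 0.8 4.8
   vertex 2.2 0.2 4.8
   vertex 3.8 0.9 3.5
  endloop
 endfacet
 facet normal -0.270 0.630 0.728
  outer loop
   vertex 3.6 0.8 4.8
   vertex 0.7 3.6 1.3
   vertex 2.2 0.2 4.8
  endloop
 endfacet
 facet normal 0.870 0.464 0.169
  outer loop
   vertex 3.6 0.8 4.8
   vertex 3.8 0.9 3.5
   vertex 3.1 3.2 0.8
  endloop
 endfacet
 facet normal 0.240 0.845 0.477
  outer loop
   vertex 3.6 0.8 4.8
   vertex 3.1 3.2 0.8
   vertex 0.7 3.6 1.3
  endloop
 endfacet
 facet normal 0.352 -0.933 -0.069
  outer loop
   vertex 2.2 0.4 2.1
   vertex 3.8 0.9 3.5
   vertex 2.2 0.2 4.8
  endloop
 endfacet
 facet normal 0.417 -0.895 -0.157
  outer loop
   vertex 2.2 0.4 2.1
   vertex 3.2 1.2 0.2
   vertex 3.8 0.9 3.5
  endloop
 endfacet
 facet normal -0.719 -0.693 -0.051
  outer loop
   vertex 2.2 0.4 2.1
   vertex 2.2 0.2 4.8
   vertex 0.4 2.4 0.3
  endloop
 endfacet
 facet normal -0.353 -0.781 -0.515
  outer loop
   vertex 2.2 0.4 2.1
   vertex 0.4 2.4 0.3
   vertex 3.2 1.2 0.2
  endloop
 endfacet
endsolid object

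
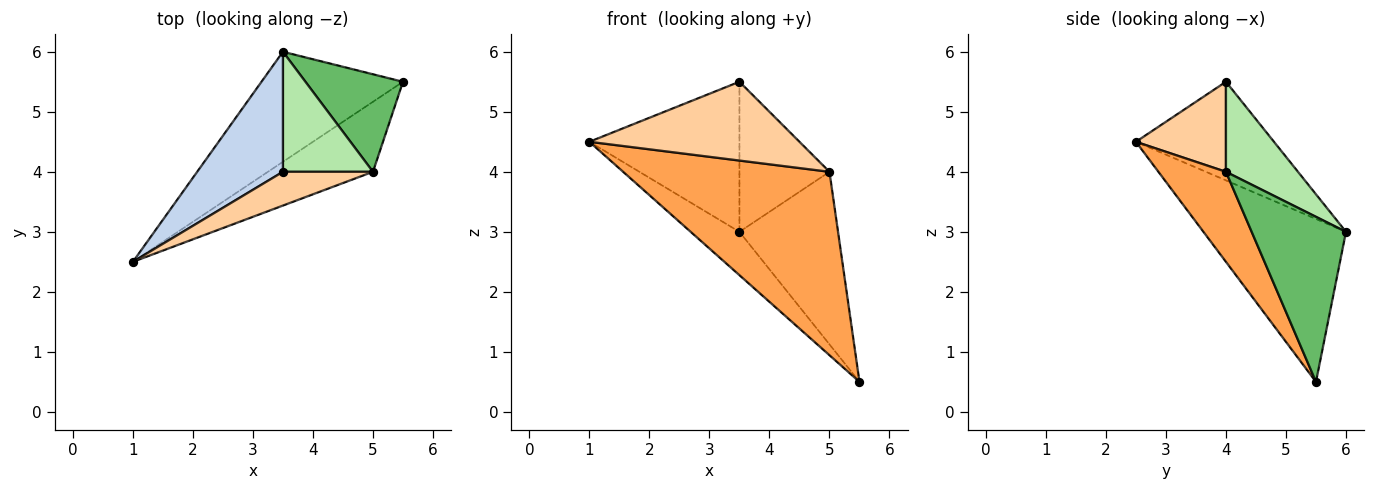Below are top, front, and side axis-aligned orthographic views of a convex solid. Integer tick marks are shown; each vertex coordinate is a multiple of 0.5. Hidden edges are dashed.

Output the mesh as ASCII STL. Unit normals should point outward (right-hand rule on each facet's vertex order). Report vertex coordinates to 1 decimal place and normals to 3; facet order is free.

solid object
 facet normal -0.731 0.250 -0.635
  outer loop
   vertex 3.5 6.0 3.0
   vertex 5.5 5.5 0.5
   vertex 1.0 2.5 4.5
  endloop
 endfacet
 facet normal -0.583 0.634 0.507
  outer loop
   vertex 3.5 4.0 5.5
   vertex 3.5 6.0 3.0
   vertex 1.0 2.5 4.5
  endloop
 endfacet
 facet normal 0.292 -0.893 -0.341
  outer loop
   vertex 5.0 4.0 4.0
   vertex 1.0 2.5 4.5
   vertex 5.5 5.5 0.5
  endloop
 endfacet
 facet normal 0.367 -0.855 0.367
  outer loop
   vertex 5.0 4.0 4.0
   vertex 3.5 4.0 5.5
   vertex 1.0 2.5 4.5
  endloop
 endfacet
 facet normal 0.640 0.669 0.378
  outer loop
   vertex 5.0 4.0 4.0
   vertex 5.5 5.5 0.5
   vertex 3.5 6.0 3.0
  endloop
 endfacet
 facet normal 0.530 0.662 0.530
  outer loop
   vertex 5.0 4.0 4.0
   vertex 3.5 6.0 3.0
   vertex 3.5 4.0 5.5
  endloop
 endfacet
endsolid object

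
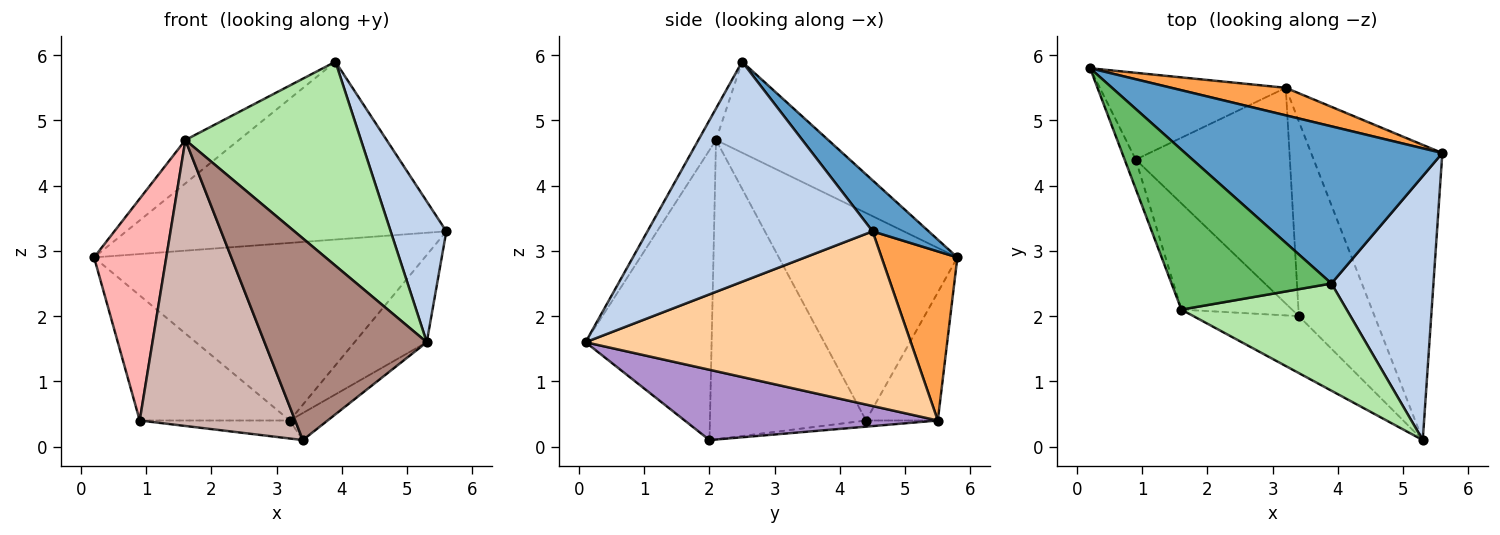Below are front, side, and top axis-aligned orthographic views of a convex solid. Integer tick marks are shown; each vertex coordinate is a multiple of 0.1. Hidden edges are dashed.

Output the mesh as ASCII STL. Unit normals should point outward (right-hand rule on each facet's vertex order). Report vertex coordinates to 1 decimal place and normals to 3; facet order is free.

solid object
 facet normal 0.130 0.743 0.657
  outer loop
   vertex 3.9 2.5 5.9
   vertex 5.6 4.5 3.3
   vertex 0.2 5.8 2.9
  endloop
 endfacet
 facet normal 0.885 -0.219 0.410
  outer loop
   vertex 3.9 2.5 5.9
   vertex 5.3 0.1 1.6
   vertex 5.6 4.5 3.3
  endloop
 endfacet
 facet normal 0.221 0.964 0.149
  outer loop
   vertex 3.2 5.5 0.4
   vertex 0.2 5.8 2.9
   vertex 5.6 4.5 3.3
  endloop
 endfacet
 facet normal 0.787 0.175 -0.591
  outer loop
   vertex 3.2 5.5 0.4
   vertex 5.6 4.5 3.3
   vertex 5.3 0.1 1.6
  endloop
 endfacet
 facet normal -0.481 0.229 0.846
  outer loop
   vertex 1.6 2.1 4.7
   vertex 3.9 2.5 5.9
   vertex 0.2 5.8 2.9
  endloop
 endfacet
 facet normal -0.088 -0.882 0.463
  outer loop
   vertex 1.6 2.1 4.7
   vertex 5.3 0.1 1.6
   vertex 3.9 2.5 5.9
  endloop
 endfacet
 facet normal -0.366 0.765 -0.531
  outer loop
   vertex 0.9 4.4 0.4
   vertex 0.2 5.8 2.9
   vertex 3.2 5.5 0.4
  endloop
 endfacet
 facet normal -0.926 -0.374 -0.050
  outer loop
   vertex 0.9 4.4 0.4
   vertex 1.6 2.1 4.7
   vertex 0.2 5.8 2.9
  endloop
 endfacet
 facet normal 0.677 0.101 -0.729
  outer loop
   vertex 3.4 2.0 0.1
   vertex 3.2 5.5 0.4
   vertex 5.3 0.1 1.6
  endloop
 endfacet
 facet normal -0.040 0.083 -0.996
  outer loop
   vertex 3.4 2.0 0.1
   vertex 0.9 4.4 0.4
   vertex 3.2 5.5 0.4
  endloop
 endfacet
 facet normal -0.599 -0.771 -0.218
  outer loop
   vertex 3.4 2.0 0.1
   vertex 5.3 0.1 1.6
   vertex 1.6 2.1 4.7
  endloop
 endfacet
 facet normal -0.686 -0.682 -0.253
  outer loop
   vertex 3.4 2.0 0.1
   vertex 1.6 2.1 4.7
   vertex 0.9 4.4 0.4
  endloop
 endfacet
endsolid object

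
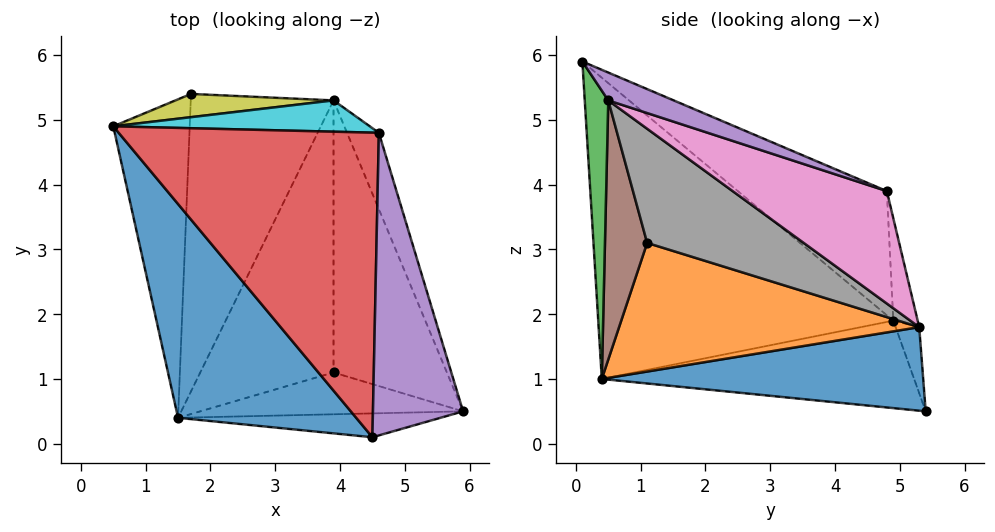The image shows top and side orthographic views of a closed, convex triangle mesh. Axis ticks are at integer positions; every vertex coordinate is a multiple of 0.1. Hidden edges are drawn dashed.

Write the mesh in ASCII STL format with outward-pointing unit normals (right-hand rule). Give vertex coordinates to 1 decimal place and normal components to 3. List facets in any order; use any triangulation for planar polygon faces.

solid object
 facet normal -0.826 -0.281 0.488
  outer loop
   vertex 1.5 0.4 1.0
   vertex 4.5 0.1 5.9
   vertex 0.5 4.9 1.9
  endloop
 endfacet
 facet normal -0.752 -0.036 -0.658
  outer loop
   vertex 1.5 0.4 1.0
   vertex 0.5 4.9 1.9
   vertex 1.7 5.4 0.5
  endloop
 endfacet
 facet normal 0.198 -0.963 -0.180
  outer loop
   vertex 1.5 0.4 1.0
   vertex 5.9 0.5 5.3
   vertex 4.5 0.1 5.9
  endloop
 endfacet
 facet normal -0.401 0.366 0.840
  outer loop
   vertex 4.6 4.8 3.9
   vertex 0.5 4.9 1.9
   vertex 4.5 0.1 5.9
  endloop
 endfacet
 facet normal 0.274 0.372 0.887
  outer loop
   vertex 4.6 4.8 3.9
   vertex 4.5 0.1 5.9
   vertex 5.9 0.5 5.3
  endloop
 endfacet
 facet normal 0.678 -0.261 -0.687
  outer loop
   vertex 3.9 1.1 3.1
   vertex 5.9 0.5 5.3
   vertex 1.5 0.4 1.0
  endloop
 endfacet
 facet normal 0.943 0.198 -0.267
  outer loop
   vertex 3.9 5.3 1.8
   vertex 4.6 4.8 3.9
   vertex 5.9 0.5 5.3
  endloop
 endfacet
 facet normal 0.693 -0.213 -0.688
  outer loop
   vertex 3.9 5.3 1.8
   vertex 5.9 0.5 5.3
   vertex 3.9 1.1 3.1
  endloop
 endfacet
 facet normal -0.106 0.962 0.253
  outer loop
   vertex 3.9 5.3 1.8
   vertex 1.7 5.4 0.5
   vertex 0.5 4.9 1.9
  endloop
 endfacet
 facet normal -0.105 0.959 0.263
  outer loop
   vertex 3.9 5.3 1.8
   vertex 0.5 4.9 1.9
   vertex 4.6 4.8 3.9
  endloop
 endfacet
 facet normal 0.502 -0.106 -0.858
  outer loop
   vertex 3.9 5.3 1.8
   vertex 1.5 0.4 1.0
   vertex 1.7 5.4 0.5
  endloop
 endfacet
 facet normal 0.678 -0.217 -0.702
  outer loop
   vertex 3.9 5.3 1.8
   vertex 3.9 1.1 3.1
   vertex 1.5 0.4 1.0
  endloop
 endfacet
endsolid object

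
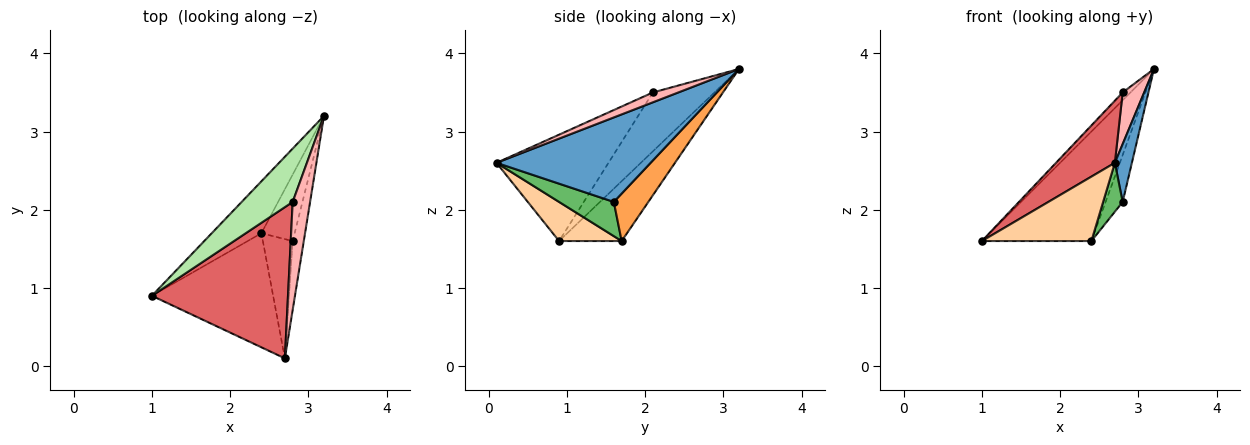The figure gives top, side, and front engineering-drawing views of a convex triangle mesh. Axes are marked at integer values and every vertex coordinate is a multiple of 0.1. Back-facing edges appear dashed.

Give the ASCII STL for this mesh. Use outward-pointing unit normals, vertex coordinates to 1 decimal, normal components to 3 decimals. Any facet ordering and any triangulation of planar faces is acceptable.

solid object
 facet normal 0.986 -0.109 -0.129
  outer loop
   vertex 2.8 1.6 2.1
   vertex 3.2 3.2 3.8
   vertex 2.7 0.1 2.6
  endloop
 endfacet
 facet normal -0.459 0.803 -0.381
  outer loop
   vertex 2.4 1.7 1.6
   vertex 1.0 0.9 1.6
   vertex 3.2 3.2 3.8
  endloop
 endfacet
 facet normal 0.759 0.376 -0.532
  outer loop
   vertex 2.4 1.7 1.6
   vertex 3.2 3.2 3.8
   vertex 2.8 1.6 2.1
  endloop
 endfacet
 facet normal 0.270 -0.473 -0.838
  outer loop
   vertex 2.4 1.7 1.6
   vertex 2.7 0.1 2.6
   vertex 1.0 0.9 1.6
  endloop
 endfacet
 facet normal 0.728 -0.260 -0.634
  outer loop
   vertex 2.4 1.7 1.6
   vertex 2.8 1.6 2.1
   vertex 2.7 0.1 2.6
  endloop
 endfacet
 facet normal -0.752 0.096 0.652
  outer loop
   vertex 2.8 2.1 3.5
   vertex 3.2 3.2 3.8
   vertex 1.0 0.9 1.6
  endloop
 endfacet
 facet normal -0.586 -0.308 0.750
  outer loop
   vertex 2.8 2.1 3.5
   vertex 1.0 0.9 1.6
   vertex 2.7 0.1 2.6
  endloop
 endfacet
 facet normal 0.454 -0.384 0.804
  outer loop
   vertex 2.8 2.1 3.5
   vertex 2.7 0.1 2.6
   vertex 3.2 3.2 3.8
  endloop
 endfacet
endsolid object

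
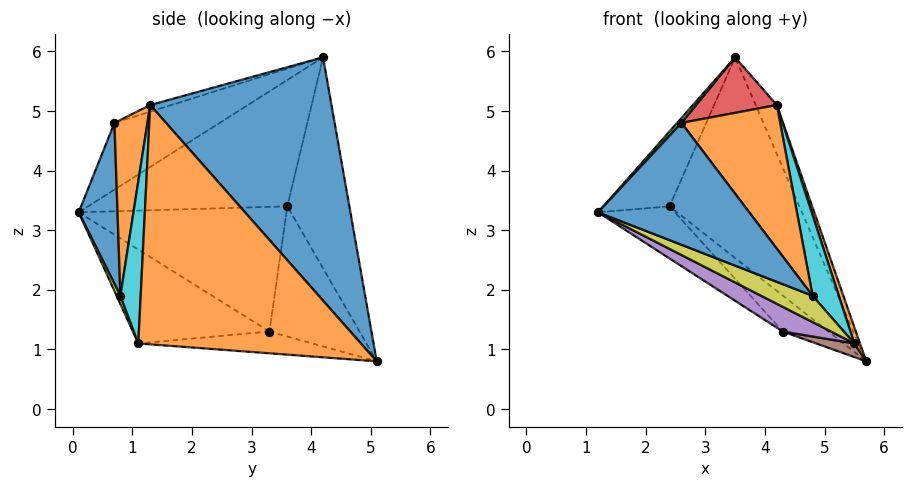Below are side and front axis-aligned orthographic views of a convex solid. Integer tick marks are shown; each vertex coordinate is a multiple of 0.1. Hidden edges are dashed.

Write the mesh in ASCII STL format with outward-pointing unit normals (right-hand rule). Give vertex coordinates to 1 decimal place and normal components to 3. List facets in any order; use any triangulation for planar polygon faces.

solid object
 facet normal 0.906 0.106 0.410
  outer loop
   vertex 4.2 1.3 5.1
   vertex 5.7 5.1 0.8
   vertex 3.5 4.2 5.9
  endloop
 endfacet
 facet normal 0.950 -0.024 0.310
  outer loop
   vertex 4.2 1.3 5.1
   vertex 5.5 1.1 1.1
   vertex 5.7 5.1 0.8
  endloop
 endfacet
 facet normal -0.898 0.299 0.323
  outer loop
   vertex 2.4 3.6 3.4
   vertex 1.2 0.1 3.3
   vertex 3.5 4.2 5.9
  endloop
 endfacet
 facet normal -0.431 0.902 -0.027
  outer loop
   vertex 2.4 3.6 3.4
   vertex 3.5 4.2 5.9
   vertex 5.7 5.1 0.8
  endloop
 endfacet
 facet normal -0.423 -0.149 -0.894
  outer loop
   vertex 4.3 3.3 1.3
   vertex 5.5 1.1 1.1
   vertex 1.2 0.1 3.3
  endloop
 endfacet
 facet normal -0.268 -0.059 -0.962
  outer loop
   vertex 4.3 3.3 1.3
   vertex 5.7 5.1 0.8
   vertex 5.5 1.1 1.1
  endloop
 endfacet
 facet normal -0.698 0.258 -0.668
  outer loop
   vertex 4.3 3.3 1.3
   vertex 1.2 0.1 3.3
   vertex 2.4 3.6 3.4
  endloop
 endfacet
 facet normal -0.673 0.341 -0.657
  outer loop
   vertex 4.3 3.3 1.3
   vertex 2.4 3.6 3.4
   vertex 5.7 5.1 0.8
  endloop
 endfacet
 facet normal 0.070 -0.953 -0.296
  outer loop
   vertex 4.8 0.8 1.9
   vertex 1.2 0.1 3.3
   vertex 5.5 1.1 1.1
  endloop
 endfacet
 facet normal 0.595 -0.770 0.232
  outer loop
   vertex 4.8 0.8 1.9
   vertex 5.5 1.1 1.1
   vertex 4.2 1.3 5.1
  endloop
 endfacet
 facet normal 0.246 -0.957 0.153
  outer loop
   vertex 2.6 0.7 4.8
   vertex 1.2 0.1 3.3
   vertex 4.8 0.8 1.9
  endloop
 endfacet
 facet normal 0.310 -0.929 0.203
  outer loop
   vertex 2.6 0.7 4.8
   vertex 4.8 0.8 1.9
   vertex 4.2 1.3 5.1
  endloop
 endfacet
 facet normal -0.725 -0.030 0.688
  outer loop
   vertex 2.6 0.7 4.8
   vertex 3.5 4.2 5.9
   vertex 1.2 0.1 3.3
  endloop
 endfacet
 facet normal -0.074 -0.282 0.957
  outer loop
   vertex 2.6 0.7 4.8
   vertex 4.2 1.3 5.1
   vertex 3.5 4.2 5.9
  endloop
 endfacet
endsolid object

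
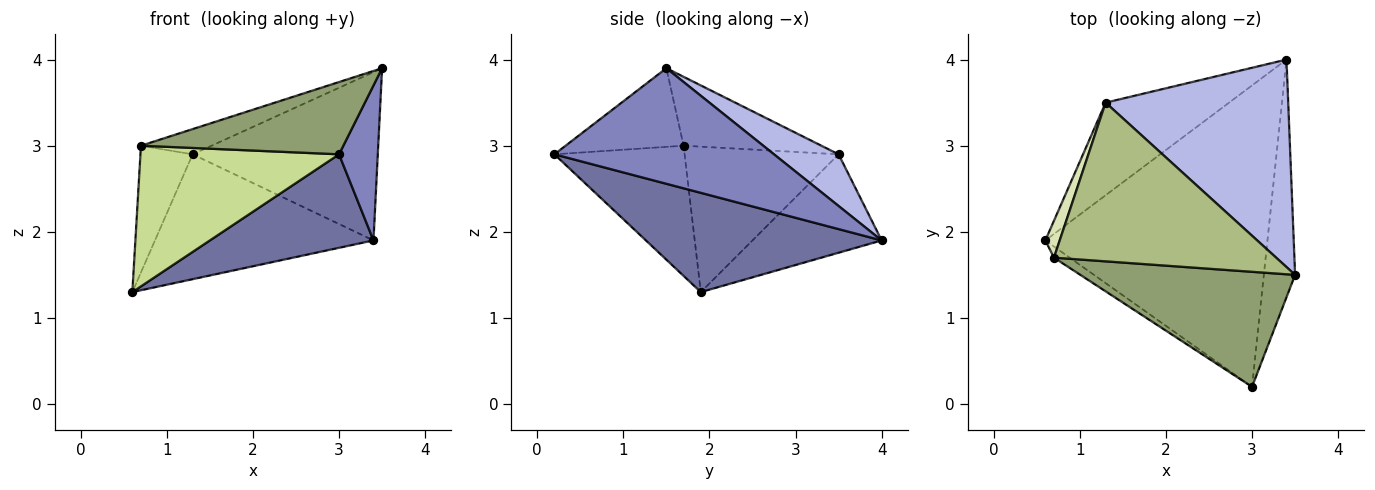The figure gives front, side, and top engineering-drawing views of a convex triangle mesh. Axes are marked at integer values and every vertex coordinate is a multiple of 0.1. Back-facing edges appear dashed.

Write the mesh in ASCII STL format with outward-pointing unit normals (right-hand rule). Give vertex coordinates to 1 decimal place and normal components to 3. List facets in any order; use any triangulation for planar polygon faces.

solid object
 facet normal 0.393 -0.272 -0.878
  outer loop
   vertex 3.0 0.2 2.9
   vertex 0.6 1.9 1.3
   vertex 3.4 4.0 1.9
  endloop
 endfacet
 facet normal 0.952 -0.168 -0.257
  outer loop
   vertex 3.0 0.2 2.9
   vertex 3.4 4.0 1.9
   vertex 3.5 1.5 3.9
  endloop
 endfacet
 facet normal -0.429 0.726 -0.538
  outer loop
   vertex 1.3 3.5 2.9
   vertex 3.4 4.0 1.9
   vertex 0.6 1.9 1.3
  endloop
 endfacet
 facet normal 0.215 0.615 0.758
  outer loop
   vertex 1.3 3.5 2.9
   vertex 3.5 1.5 3.9
   vertex 3.4 4.0 1.9
  endloop
 endfacet
 facet normal -0.296 -0.508 0.809
  outer loop
   vertex 0.7 1.7 3.0
   vertex 3.0 0.2 2.9
   vertex 3.5 1.5 3.9
  endloop
 endfacet
 facet normal -0.293 0.150 0.944
  outer loop
   vertex 0.7 1.7 3.0
   vertex 3.5 1.5 3.9
   vertex 1.3 3.5 2.9
  endloop
 endfacet
 facet normal -0.547 -0.834 -0.066
  outer loop
   vertex 0.7 1.7 3.0
   vertex 0.6 1.9 1.3
   vertex 3.0 0.2 2.9
  endloop
 endfacet
 facet normal -0.943 0.320 0.093
  outer loop
   vertex 0.7 1.7 3.0
   vertex 1.3 3.5 2.9
   vertex 0.6 1.9 1.3
  endloop
 endfacet
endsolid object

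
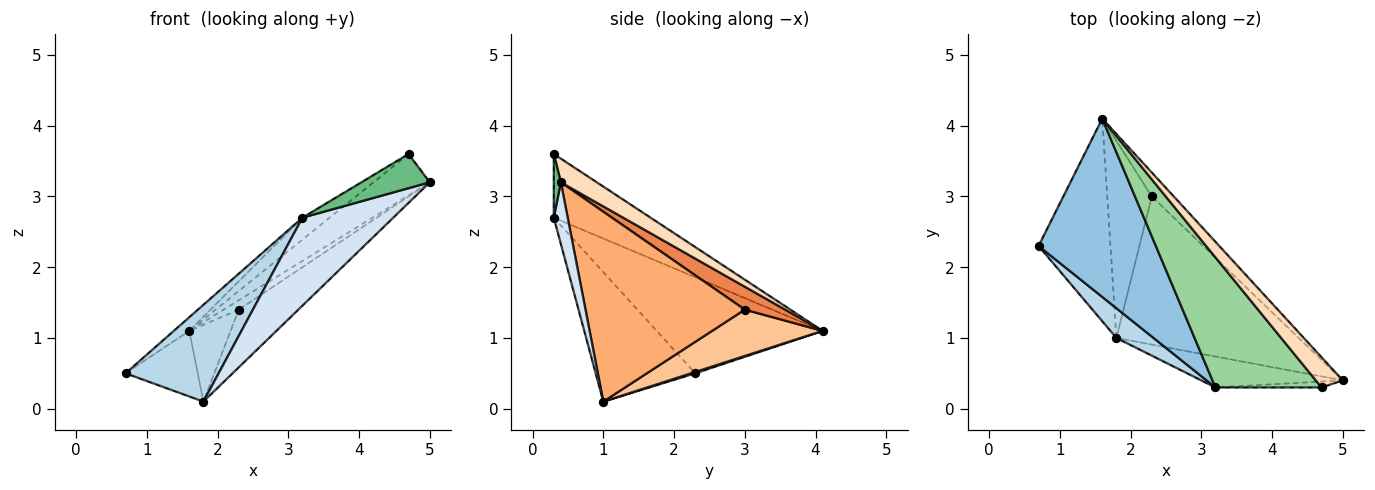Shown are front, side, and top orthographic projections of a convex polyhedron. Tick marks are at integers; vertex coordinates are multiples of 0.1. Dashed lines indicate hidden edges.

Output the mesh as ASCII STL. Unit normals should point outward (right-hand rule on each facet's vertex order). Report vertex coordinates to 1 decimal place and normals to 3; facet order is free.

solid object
 facet normal 0.018 0.308 -0.951
  outer loop
   vertex 1.8 1.0 0.1
   vertex 0.7 2.3 0.5
   vertex 1.6 4.1 1.1
  endloop
 endfacet
 facet normal -0.633 0.059 0.772
  outer loop
   vertex 3.2 0.3 2.7
   vertex 1.6 4.1 1.1
   vertex 0.7 2.3 0.5
  endloop
 endfacet
 facet normal -0.715 -0.668 0.205
  outer loop
   vertex 3.2 0.3 2.7
   vertex 0.7 2.3 0.5
   vertex 1.8 1.0 0.1
  endloop
 endfacet
 facet normal 0.143 -0.934 -0.328
  outer loop
   vertex 3.2 0.3 2.7
   vertex 1.8 1.0 0.1
   vertex 5.0 0.4 3.2
  endloop
 endfacet
 facet normal 0.697 0.261 -0.668
  outer loop
   vertex 2.3 3.0 1.4
   vertex 1.6 4.1 1.1
   vertex 5.0 0.4 3.2
  endloop
 endfacet
 facet normal 0.697 0.260 -0.669
  outer loop
   vertex 2.3 3.0 1.4
   vertex 5.0 0.4 3.2
   vertex 1.8 1.0 0.1
  endloop
 endfacet
 facet normal 0.696 0.261 -0.669
  outer loop
   vertex 2.3 3.0 1.4
   vertex 1.8 1.0 0.1
   vertex 1.6 4.1 1.1
  endloop
 endfacet
 facet normal 0.458 0.718 0.523
  outer loop
   vertex 4.7 0.3 3.6
   vertex 5.0 0.4 3.2
   vertex 1.6 4.1 1.1
  endloop
 endfacet
 facet normal 0.101 -0.980 -0.169
  outer loop
   vertex 4.7 0.3 3.6
   vertex 3.2 0.3 2.7
   vertex 5.0 0.4 3.2
  endloop
 endfacet
 facet normal -0.509 0.143 0.849
  outer loop
   vertex 4.7 0.3 3.6
   vertex 1.6 4.1 1.1
   vertex 3.2 0.3 2.7
  endloop
 endfacet
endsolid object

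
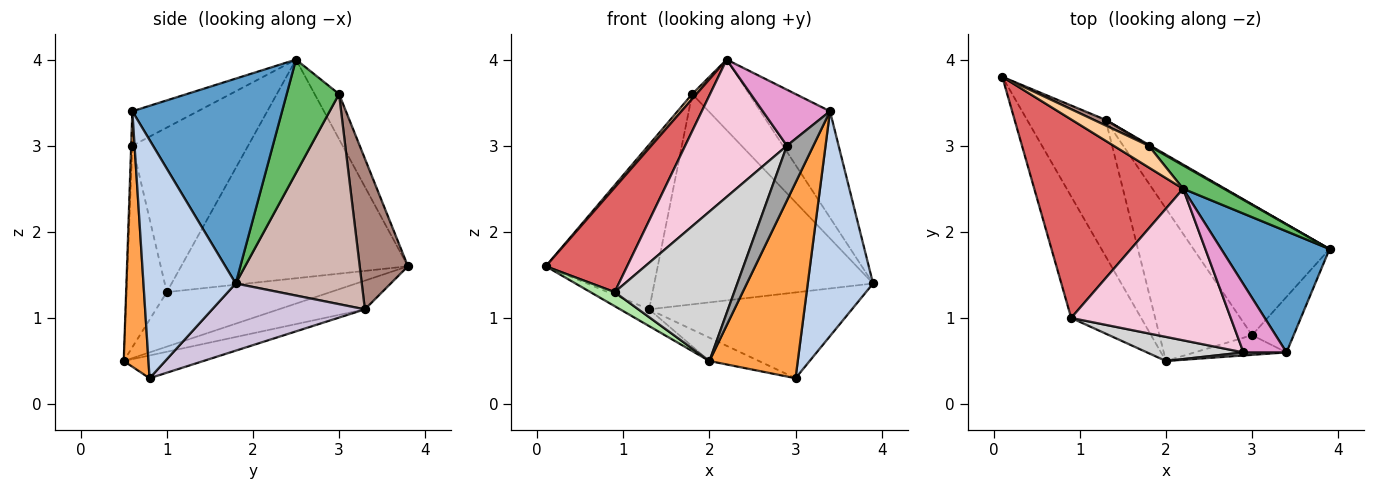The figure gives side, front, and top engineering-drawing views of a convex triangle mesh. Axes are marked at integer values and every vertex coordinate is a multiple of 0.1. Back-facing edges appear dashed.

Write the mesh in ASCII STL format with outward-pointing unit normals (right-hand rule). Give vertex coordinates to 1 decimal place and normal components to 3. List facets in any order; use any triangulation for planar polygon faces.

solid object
 facet normal 0.818 0.380 0.432
  outer loop
   vertex 3.4 0.6 3.4
   vertex 3.9 1.8 1.4
   vertex 2.2 2.5 4.0
  endloop
 endfacet
 facet normal 0.808 -0.572 -0.141
  outer loop
   vertex 3.0 0.8 0.3
   vertex 3.9 1.8 1.4
   vertex 3.4 0.6 3.4
  endloop
 endfacet
 facet normal 0.268 -0.959 -0.096
  outer loop
   vertex 3.0 0.8 0.3
   vertex 3.4 0.6 3.4
   vertex 2.0 0.5 0.5
  endloop
 endfacet
 facet normal -0.781 -0.138 0.609
  outer loop
   vertex 1.8 3.0 3.6
   vertex 0.1 3.8 1.6
   vertex 2.2 2.5 4.0
  endloop
 endfacet
 facet normal 0.657 0.715 0.237
  outer loop
   vertex 1.8 3.0 3.6
   vertex 2.2 2.5 4.0
   vertex 3.9 1.8 1.4
  endloop
 endfacet
 facet normal -0.612 -0.091 -0.785
  outer loop
   vertex 0.9 1.0 1.3
   vertex 0.1 3.8 1.6
   vertex 2.0 0.5 0.5
  endloop
 endfacet
 facet normal -0.793 -0.284 0.540
  outer loop
   vertex 0.9 1.0 1.3
   vertex 2.2 2.5 4.0
   vertex 0.1 3.8 1.6
  endloop
 endfacet
 facet normal -0.341 0.115 -0.933
  outer loop
   vertex 1.3 3.3 1.1
   vertex 2.0 0.5 0.5
   vertex 0.1 3.8 1.6
  endloop
 endfacet
 facet normal -0.236 0.147 -0.961
  outer loop
   vertex 1.3 3.3 1.1
   vertex 3.0 0.8 0.3
   vertex 2.0 0.5 0.5
  endloop
 endfacet
 facet normal 0.382 0.507 -0.773
  outer loop
   vertex 1.3 3.3 1.1
   vertex 3.9 1.8 1.4
   vertex 3.0 0.8 0.3
  endloop
 endfacet
 facet normal 0.395 0.918 0.031
  outer loop
   vertex 1.3 3.3 1.1
   vertex 0.1 3.8 1.6
   vertex 1.8 3.0 3.6
  endloop
 endfacet
 facet normal 0.499 0.866 0.004
  outer loop
   vertex 1.3 3.3 1.1
   vertex 1.8 3.0 3.6
   vertex 3.9 1.8 1.4
  endloop
 endfacet
 facet normal -0.526 -0.540 0.657
  outer loop
   vertex 2.9 0.6 3.0
   vertex 3.4 0.6 3.4
   vertex 2.2 2.5 4.0
  endloop
 endfacet
 facet normal -0.607 -0.534 0.589
  outer loop
   vertex 2.9 0.6 3.0
   vertex 2.2 2.5 4.0
   vertex 0.9 1.0 1.3
  endloop
 endfacet
 facet normal -0.045 -0.997 0.056
  outer loop
   vertex 2.9 0.6 3.0
   vertex 2.0 0.5 0.5
   vertex 3.4 0.6 3.4
  endloop
 endfacet
 facet normal -0.316 -0.937 0.151
  outer loop
   vertex 2.9 0.6 3.0
   vertex 0.9 1.0 1.3
   vertex 2.0 0.5 0.5
  endloop
 endfacet
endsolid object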